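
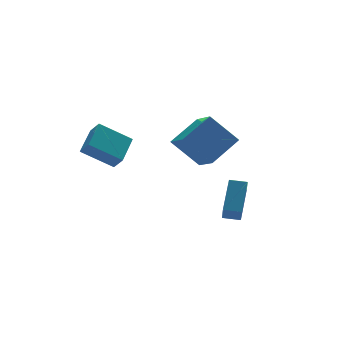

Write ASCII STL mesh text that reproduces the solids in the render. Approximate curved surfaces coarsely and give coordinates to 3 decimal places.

solid 
facet normal -0.565 0.386 0.729
outer loop
vertex -0.586 1.34 3.89
vertex 1.033 1.699 4.954
vertex -0.463 2.814 3.204
endloop
endfacet
facet normal -0.822 -0.183 -0.540
outer loop
vertex 0.667 2.041 1.746
vertex -0.586 1.34 3.89
vertex -0.463 2.814 3.204
endloop
endfacet
facet normal -0.565 0.386 0.729
outer loop
vertex -0.463 2.814 3.204
vertex 1.033 1.699 4.954
vertex 1.156 3.173 4.268
endloop
endfacet
facet normal 0.076 0.904 -0.421
outer loop
vertex 1.156 3.173 4.268
vertex 0.667 2.041 1.746
vertex -0.463 2.814 3.204
endloop
endfacet
facet normal -0.076 -0.904 0.421
outer loop
vertex -0.586 1.34 3.89
vertex 2.163 0.926 3.496
vertex 1.033 1.699 4.954
endloop
endfacet
facet normal -0.822 -0.183 -0.540
outer loop
vertex 0.544 0.567 2.432
vertex -0.586 1.34 3.89
vertex 0.667 2.041 1.746
endloop
endfacet
facet normal -0.076 -0.904 0.421
outer loop
vertex 0.544 0.567 2.432
vertex 2.163 0.926 3.496
vertex -0.586 1.34 3.89
endloop
endfacet
facet normal 0.822 0.183 0.540
outer loop
vertex 1.033 1.699 4.954
vertex 2.163 0.926 3.496
vertex 1.156 3.173 4.268
endloop
endfacet
facet normal 0.076 0.904 -0.421
outer loop
vertex 2.286 2.4 2.81
vertex 0.667 2.041 1.746
vertex 1.156 3.173 4.268
endloop
endfacet
facet normal 0.822 0.183 0.540
outer loop
vertex 1.156 3.173 4.268
vertex 2.163 0.926 3.496
vertex 2.286 2.4 2.81
endloop
endfacet
facet normal 0.565 -0.386 -0.729
outer loop
vertex 2.286 2.4 2.81
vertex 0.544 0.567 2.432
vertex 0.667 2.041 1.746
endloop
endfacet
facet normal 0.565 -0.386 -0.729
outer loop
vertex 2.163 0.926 3.496
vertex 0.544 0.567 2.432
vertex 2.286 2.4 2.81
endloop
endfacet
facet normal -0.621 -0.648 -0.441
outer loop
vertex -3.29 2.157 2.761
vertex -4.706 2.815 3.791
vertex -3.462 2.732 2.158
endloop
endfacet
facet normal 0.757 -0.352 -0.551
outer loop
vertex -2.374 3.865 2.929
vertex -3.29 2.157 2.761
vertex -3.462 2.732 2.158
endloop
endfacet
facet normal -0.622 -0.647 -0.441
outer loop
vertex -3.462 2.732 2.158
vertex -4.706 2.815 3.791
vertex -4.877 3.389 3.189
endloop
endfacet
facet normal -0.202 0.676 -0.708
outer loop
vertex -4.877 3.389 3.189
vertex -2.374 3.865 2.929
vertex -3.462 2.732 2.158
endloop
endfacet
facet normal 0.202 -0.676 0.709
outer loop
vertex -3.29 2.157 2.761
vertex -3.618 3.948 4.562
vertex -4.706 2.815 3.791
endloop
endfacet
facet normal 0.757 -0.352 -0.551
outer loop
vertex -2.203 3.291 3.531
vertex -3.29 2.157 2.761
vertex -2.374 3.865 2.929
endloop
endfacet
facet normal 0.203 -0.676 0.709
outer loop
vertex -2.203 3.291 3.531
vertex -3.618 3.948 4.562
vertex -3.29 2.157 2.761
endloop
endfacet
facet normal -0.757 0.352 0.551
outer loop
vertex -4.706 2.815 3.791
vertex -3.618 3.948 4.562
vertex -4.877 3.389 3.189
endloop
endfacet
facet normal -0.202 0.675 -0.709
outer loop
vertex -3.79 4.523 3.959
vertex -2.374 3.865 2.929
vertex -4.877 3.389 3.189
endloop
endfacet
facet normal -0.757 0.351 0.551
outer loop
vertex -4.877 3.389 3.189
vertex -3.618 3.948 4.562
vertex -3.79 4.523 3.959
endloop
endfacet
facet normal 0.622 0.648 0.441
outer loop
vertex -3.79 4.523 3.959
vertex -2.203 3.291 3.531
vertex -2.374 3.865 2.929
endloop
endfacet
facet normal 0.622 0.648 0.440
outer loop
vertex -3.618 3.948 4.562
vertex -2.203 3.291 3.531
vertex -3.79 4.523 3.959
endloop
endfacet
facet normal -0.820 0.561 0.113
outer loop
vertex -0.724 -2.685 0.922
vertex 0.241 -1.526 2.173
vertex -0.418 -2.077 0.122
endloop
endfacet
facet normal -0.492 -0.592 -0.638
outer loop
vertex 0.279 -2.554 0.027
vertex -0.724 -2.685 0.922
vertex -0.418 -2.077 0.122
endloop
endfacet
facet normal -0.820 0.561 0.113
outer loop
vertex -0.418 -2.077 0.122
vertex 0.241 -1.526 2.173
vertex 0.547 -0.918 1.374
endloop
endfacet
facet normal 0.292 0.579 -0.761
outer loop
vertex 0.547 -0.918 1.374
vertex 0.279 -2.554 0.027
vertex -0.418 -2.077 0.122
endloop
endfacet
facet normal -0.292 -0.579 0.761
outer loop
vertex -0.724 -2.685 0.922
vertex 0.938 -2.003 2.078
vertex 0.241 -1.526 2.173
endloop
endfacet
facet normal -0.493 -0.591 -0.639
outer loop
vertex -0.027 -3.162 0.826
vertex -0.724 -2.685 0.922
vertex 0.279 -2.554 0.027
endloop
endfacet
facet normal -0.292 -0.579 0.761
outer loop
vertex -0.027 -3.162 0.826
vertex 0.938 -2.003 2.078
vertex -0.724 -2.685 0.922
endloop
endfacet
facet normal 0.492 0.592 0.639
outer loop
vertex 0.241 -1.526 2.173
vertex 0.938 -2.003 2.078
vertex 0.547 -0.918 1.374
endloop
endfacet
facet normal 0.291 0.579 -0.761
outer loop
vertex 1.244 -1.395 1.278
vertex 0.279 -2.554 0.027
vertex 0.547 -0.918 1.374
endloop
endfacet
facet normal 0.493 0.592 0.638
outer loop
vertex 0.547 -0.918 1.374
vertex 0.938 -2.003 2.078
vertex 1.244 -1.395 1.278
endloop
endfacet
facet normal 0.820 -0.561 -0.113
outer loop
vertex 1.244 -1.395 1.278
vertex -0.027 -3.162 0.826
vertex 0.279 -2.554 0.027
endloop
endfacet
facet normal 0.820 -0.561 -0.113
outer loop
vertex 0.938 -2.003 2.078
vertex -0.027 -3.162 0.826
vertex 1.244 -1.395 1.278
endloop
endfacet

endsolid


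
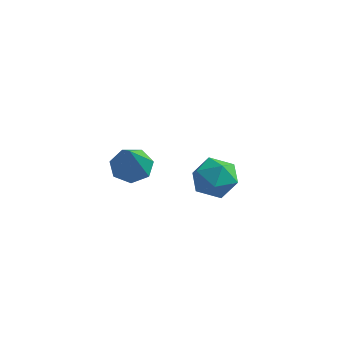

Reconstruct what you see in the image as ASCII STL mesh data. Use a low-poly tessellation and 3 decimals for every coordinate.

solid 
facet normal -0.775 0.598 0.204
outer loop
vertex 1.097 3.784 -3.157
vertex 0.474 2.933 -3.031
vertex 1.001 3.333 -2.201
endloop
endfacet
facet normal -0.161 0.899 0.408
outer loop
vertex 1.097 3.784 -3.157
vertex 1.001 3.333 -2.201
vertex 1.953 3.658 -2.541
endloop
endfacet
facet normal 0.260 0.951 -0.166
outer loop
vertex 1.097 3.784 -3.157
vertex 1.953 3.658 -2.541
vertex 2.015 3.459 -3.582
endloop
endfacet
facet normal -0.094 0.683 -0.725
outer loop
vertex 1.097 3.784 -3.157
vertex 2.015 3.459 -3.582
vertex 1.101 3.011 -3.886
endloop
endfacet
facet normal -0.734 0.464 -0.496
outer loop
vertex 1.097 3.784 -3.157
vertex 1.101 3.011 -3.886
vertex 0.474 2.933 -3.031
endloop
endfacet
facet normal 0.155 0.461 0.874
outer loop
vertex 1.953 3.658 -2.541
vertex 1.001 3.333 -2.201
vertex 1.859 2.729 -2.034
endloop
endfacet
facet normal -0.838 -0.026 0.545
outer loop
vertex 1.001 3.333 -2.201
vertex 0.474 2.933 -3.031
vertex 0.945 2.281 -2.338
endloop
endfacet
facet normal -0.772 -0.243 -0.588
outer loop
vertex 0.474 2.933 -3.031
vertex 1.101 3.011 -3.886
vertex 1.007 2.082 -3.379
endloop
endfacet
facet normal 0.264 0.111 -0.958
outer loop
vertex 1.101 3.011 -3.886
vertex 2.015 3.459 -3.582
vertex 1.959 2.407 -3.719
endloop
endfacet
facet normal 0.836 0.546 -0.055
outer loop
vertex 2.015 3.459 -3.582
vertex 1.953 3.658 -2.541
vertex 2.486 2.807 -2.889
endloop
endfacet
facet normal 0.094 -0.683 0.725
outer loop
vertex 1.863 1.956 -2.763
vertex 1.859 2.729 -2.034
vertex 0.945 2.281 -2.338
endloop
endfacet
facet normal -0.260 -0.951 0.166
outer loop
vertex 1.863 1.956 -2.763
vertex 0.945 2.281 -2.338
vertex 1.007 2.082 -3.379
endloop
endfacet
facet normal 0.161 -0.899 -0.408
outer loop
vertex 1.863 1.956 -2.763
vertex 1.007 2.082 -3.379
vertex 1.959 2.407 -3.719
endloop
endfacet
facet normal 0.775 -0.598 -0.204
outer loop
vertex 1.863 1.956 -2.763
vertex 1.959 2.407 -3.719
vertex 2.486 2.807 -2.889
endloop
endfacet
facet normal 0.734 -0.464 0.496
outer loop
vertex 1.863 1.956 -2.763
vertex 2.486 2.807 -2.889
vertex 1.859 2.729 -2.034
endloop
endfacet
facet normal -0.264 -0.111 0.958
outer loop
vertex 0.945 2.281 -2.338
vertex 1.859 2.729 -2.034
vertex 1.001 3.333 -2.201
endloop
endfacet
facet normal -0.836 -0.546 0.055
outer loop
vertex 1.007 2.082 -3.379
vertex 0.945 2.281 -2.338
vertex 0.474 2.933 -3.031
endloop
endfacet
facet normal -0.155 -0.461 -0.874
outer loop
vertex 1.959 2.407 -3.719
vertex 1.007 2.082 -3.379
vertex 1.101 3.011 -3.886
endloop
endfacet
facet normal 0.838 0.026 -0.545
outer loop
vertex 2.486 2.807 -2.889
vertex 1.959 2.407 -3.719
vertex 2.015 3.459 -3.582
endloop
endfacet
facet normal 0.772 0.243 0.588
outer loop
vertex 1.859 2.729 -2.034
vertex 2.486 2.807 -2.889
vertex 1.953 3.658 -2.541
endloop
endfacet
facet normal -0.224 0.526 -0.821
outer loop
vertex 0.709 -1.077 0.387
vertex 0.024 -1.548 0.272
vertex 0.101 -0.835 0.708
endloop
endfacet
facet normal 0.551 0.548 0.629
outer loop
vertex 0.709 -1.077 0.387
vertex 0.101 -0.835 0.708
vertex 0.476 -2.612 1.928
endloop
endfacet
facet normal -0.224 0.526 -0.821
outer loop
vertex 0.101 -0.835 0.708
vertex 0.024 -1.548 0.272
vertex -0.565 -1.131 0.7
endloop
endfacet
facet normal -0.239 0.515 0.823
outer loop
vertex 0.101 -0.835 0.708
vertex -0.565 -1.131 0.7
vertex 0.476 -2.612 1.928
endloop
endfacet
facet normal -0.224 0.526 -0.821
outer loop
vertex -0.565 -1.131 0.7
vertex 0.024 -1.548 0.272
vertex -0.788 -1.741 0.37
endloop
endfacet
facet normal -0.788 -0.044 0.614
outer loop
vertex -0.565 -1.131 0.7
vertex -0.788 -1.741 0.37
vertex 0.476 -2.612 1.928
endloop
endfacet
facet normal -0.224 0.527 -0.820
outer loop
vertex -0.788 -1.741 0.37
vertex 0.024 -1.548 0.272
vertex -0.399 -2.206 -0.035
endloop
endfacet
facet normal -0.685 -0.711 0.158
outer loop
vertex -0.788 -1.741 0.37
vertex -0.399 -2.206 -0.035
vertex 0.476 -2.612 1.928
endloop
endfacet
facet normal -0.224 0.527 -0.820
outer loop
vertex -0.399 -2.206 -0.035
vertex 0.024 -1.548 0.272
vertex 0.308 -2.176 -0.209
endloop
endfacet
facet normal -0.007 -0.980 -0.199
outer loop
vertex -0.399 -2.206 -0.035
vertex 0.308 -2.176 -0.209
vertex 0.476 -2.612 1.928
endloop
endfacet
facet normal -0.224 0.527 -0.820
outer loop
vertex 0.308 -2.176 -0.209
vertex 0.024 -1.548 0.272
vertex 0.801 -1.674 -0.021
endloop
endfacet
facet normal 0.735 -0.651 -0.191
outer loop
vertex 0.308 -2.176 -0.209
vertex 0.801 -1.674 -0.021
vertex 0.476 -2.612 1.928
endloop
endfacet
facet normal -0.224 0.526 -0.820
outer loop
vertex 0.801 -1.674 -0.021
vertex 0.024 -1.548 0.272
vertex 0.709 -1.077 0.387
endloop
endfacet
facet normal 0.984 0.030 0.178
outer loop
vertex 0.801 -1.674 -0.021
vertex 0.709 -1.077 0.387
vertex 0.476 -2.612 1.928
endloop
endfacet

endsolid


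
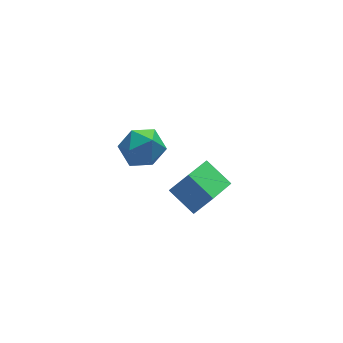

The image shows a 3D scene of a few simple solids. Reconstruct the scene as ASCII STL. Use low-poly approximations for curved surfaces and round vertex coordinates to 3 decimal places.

solid 
facet normal -0.698 -0.613 0.370
outer loop
vertex -1.558 -2.859 -1.256
vertex -2.337 -2.612 -2.318
vertex -0.911 -4.05 -2.008
endloop
endfacet
facet normal 0.581 -0.184 0.792
outer loop
vertex 0.437 -2.868 -2.722
vertex -1.558 -2.859 -1.256
vertex -0.911 -4.05 -2.008
endloop
endfacet
facet normal -0.698 -0.613 0.370
outer loop
vertex -0.911 -4.05 -2.008
vertex -2.337 -2.612 -2.318
vertex -1.69 -3.804 -3.07
endloop
endfacet
facet normal 0.418 -0.769 -0.484
outer loop
vertex -1.69 -3.804 -3.07
vertex 0.437 -2.868 -2.722
vertex -0.911 -4.05 -2.008
endloop
endfacet
facet normal -0.417 0.769 0.485
outer loop
vertex -1.558 -2.859 -1.256
vertex -0.989 -1.43 -3.032
vertex -2.337 -2.612 -2.318
endloop
endfacet
facet normal 0.581 -0.184 0.792
outer loop
vertex -0.21 -1.676 -1.97
vertex -1.558 -2.859 -1.256
vertex 0.437 -2.868 -2.722
endloop
endfacet
facet normal -0.418 0.769 0.485
outer loop
vertex -0.21 -1.676 -1.97
vertex -0.989 -1.43 -3.032
vertex -1.558 -2.859 -1.256
endloop
endfacet
facet normal -0.581 0.184 -0.792
outer loop
vertex -2.337 -2.612 -2.318
vertex -0.989 -1.43 -3.032
vertex -1.69 -3.804 -3.07
endloop
endfacet
facet normal 0.418 -0.768 -0.485
outer loop
vertex -0.342 -2.621 -3.784
vertex 0.437 -2.868 -2.722
vertex -1.69 -3.804 -3.07
endloop
endfacet
facet normal -0.582 0.184 -0.792
outer loop
vertex -1.69 -3.804 -3.07
vertex -0.989 -1.43 -3.032
vertex -0.342 -2.621 -3.784
endloop
endfacet
facet normal 0.699 0.613 -0.370
outer loop
vertex -0.342 -2.621 -3.784
vertex -0.21 -1.676 -1.97
vertex 0.437 -2.868 -2.722
endloop
endfacet
facet normal 0.698 0.613 -0.370
outer loop
vertex -0.989 -1.43 -3.032
vertex -0.21 -1.676 -1.97
vertex -0.342 -2.621 -3.784
endloop
endfacet
facet normal -0.490 0.797 0.353
outer loop
vertex -3.86 -2.53 2.364
vertex -4.754 -3.083 2.37
vertex -4.134 -3.078 3.219
endloop
endfacet
facet normal 0.189 0.798 0.572
outer loop
vertex -3.86 -2.53 2.364
vertex -4.134 -3.078 3.219
vertex -3.135 -3.08 2.891
endloop
endfacet
facet normal 0.607 0.794 -0.006
outer loop
vertex -3.86 -2.53 2.364
vertex -3.135 -3.08 2.891
vertex -3.138 -3.086 1.84
endloop
endfacet
facet normal 0.186 0.791 -0.583
outer loop
vertex -3.86 -2.53 2.364
vertex -3.138 -3.086 1.84
vertex -4.138 -3.088 1.518
endloop
endfacet
facet normal -0.492 0.792 -0.361
outer loop
vertex -3.86 -2.53 2.364
vertex -4.138 -3.088 1.518
vertex -4.754 -3.083 2.37
endloop
endfacet
facet normal 0.306 0.192 0.932
outer loop
vertex -3.135 -3.08 2.891
vertex -4.134 -3.078 3.219
vertex -3.582 -3.972 3.222
endloop
endfacet
facet normal -0.793 0.191 0.578
outer loop
vertex -4.134 -3.078 3.219
vertex -4.754 -3.083 2.37
vertex -4.582 -3.974 2.9
endloop
endfacet
facet normal -0.796 0.185 -0.577
outer loop
vertex -4.754 -3.083 2.37
vertex -4.138 -3.088 1.518
vertex -4.585 -3.98 1.849
endloop
endfacet
facet normal 0.301 0.183 -0.936
outer loop
vertex -4.138 -3.088 1.518
vertex -3.138 -3.086 1.84
vertex -3.586 -3.982 1.521
endloop
endfacet
facet normal 0.982 0.187 -0.004
outer loop
vertex -3.138 -3.086 1.84
vertex -3.135 -3.08 2.891
vertex -2.966 -3.977 2.37
endloop
endfacet
facet normal -0.186 -0.791 0.583
outer loop
vertex -3.86 -4.53 2.376
vertex -3.582 -3.972 3.222
vertex -4.582 -3.974 2.9
endloop
endfacet
facet normal -0.607 -0.794 0.006
outer loop
vertex -3.86 -4.53 2.376
vertex -4.582 -3.974 2.9
vertex -4.585 -3.98 1.849
endloop
endfacet
facet normal -0.189 -0.798 -0.572
outer loop
vertex -3.86 -4.53 2.376
vertex -4.585 -3.98 1.849
vertex -3.586 -3.982 1.521
endloop
endfacet
facet normal 0.490 -0.797 -0.353
outer loop
vertex -3.86 -4.53 2.376
vertex -3.586 -3.982 1.521
vertex -2.966 -3.977 2.37
endloop
endfacet
facet normal 0.492 -0.792 0.361
outer loop
vertex -3.86 -4.53 2.376
vertex -2.966 -3.977 2.37
vertex -3.582 -3.972 3.222
endloop
endfacet
facet normal -0.301 -0.183 0.936
outer loop
vertex -4.582 -3.974 2.9
vertex -3.582 -3.972 3.222
vertex -4.134 -3.078 3.219
endloop
endfacet
facet normal -0.982 -0.187 0.004
outer loop
vertex -4.585 -3.98 1.849
vertex -4.582 -3.974 2.9
vertex -4.754 -3.083 2.37
endloop
endfacet
facet normal -0.306 -0.192 -0.932
outer loop
vertex -3.586 -3.982 1.521
vertex -4.585 -3.98 1.849
vertex -4.138 -3.088 1.518
endloop
endfacet
facet normal 0.793 -0.191 -0.578
outer loop
vertex -2.966 -3.977 2.37
vertex -3.586 -3.982 1.521
vertex -3.138 -3.086 1.84
endloop
endfacet
facet normal 0.796 -0.185 0.577
outer loop
vertex -3.582 -3.972 3.222
vertex -2.966 -3.977 2.37
vertex -3.135 -3.08 2.891
endloop
endfacet

endsolid


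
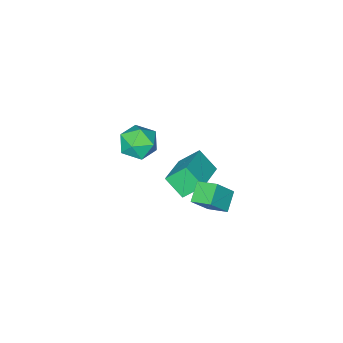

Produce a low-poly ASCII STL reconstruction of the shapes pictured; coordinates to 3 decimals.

solid 
facet normal -0.729 -0.449 0.518
outer loop
vertex -2.663 3.189 -1.95
vertex -2.945 4.074 -1.58
vertex -3.437 3.342 -2.907
endloop
endfacet
facet normal 0.282 -0.885 -0.370
outer loop
vertex -2.715 3.786 -3.42
vertex -2.663 3.189 -1.95
vertex -3.437 3.342 -2.907
endloop
endfacet
facet normal -0.730 -0.447 0.517
outer loop
vertex -3.437 3.342 -2.907
vertex -2.945 4.074 -1.58
vertex -3.718 4.228 -2.537
endloop
endfacet
facet normal -0.624 0.124 -0.771
outer loop
vertex -3.718 4.228 -2.537
vertex -2.715 3.786 -3.42
vertex -3.437 3.342 -2.907
endloop
endfacet
facet normal 0.624 -0.124 0.771
outer loop
vertex -2.663 3.189 -1.95
vertex -2.223 4.518 -2.093
vertex -2.945 4.074 -1.58
endloop
endfacet
facet normal 0.281 -0.886 -0.370
outer loop
vertex -1.942 3.632 -2.463
vertex -2.663 3.189 -1.95
vertex -2.715 3.786 -3.42
endloop
endfacet
facet normal 0.625 -0.124 0.771
outer loop
vertex -1.942 3.632 -2.463
vertex -2.223 4.518 -2.093
vertex -2.663 3.189 -1.95
endloop
endfacet
facet normal -0.282 0.885 0.370
outer loop
vertex -2.945 4.074 -1.58
vertex -2.223 4.518 -2.093
vertex -3.718 4.228 -2.537
endloop
endfacet
facet normal -0.625 0.123 -0.771
outer loop
vertex -2.997 4.671 -3.05
vertex -2.715 3.786 -3.42
vertex -3.718 4.228 -2.537
endloop
endfacet
facet normal -0.281 0.886 0.369
outer loop
vertex -3.718 4.228 -2.537
vertex -2.223 4.518 -2.093
vertex -2.997 4.671 -3.05
endloop
endfacet
facet normal 0.729 0.448 -0.517
outer loop
vertex -2.997 4.671 -3.05
vertex -1.942 3.632 -2.463
vertex -2.715 3.786 -3.42
endloop
endfacet
facet normal 0.729 0.448 -0.518
outer loop
vertex -2.223 4.518 -2.093
vertex -1.942 3.632 -2.463
vertex -2.997 4.671 -3.05
endloop
endfacet
facet normal -0.820 -0.483 -0.308
outer loop
vertex -4.258 1.471 -2.375
vertex -4.473 2.32 -3.136
vertex -3.618 0.904 -3.189
endloop
endfacet
facet normal 0.186 -0.732 0.656
outer loop
vertex -2.167 1.76 -2.644
vertex -4.258 1.471 -2.375
vertex -3.618 0.904 -3.189
endloop
endfacet
facet normal -0.819 -0.483 -0.308
outer loop
vertex -3.618 0.904 -3.189
vertex -4.473 2.32 -3.136
vertex -3.833 1.754 -3.95
endloop
endfacet
facet normal 0.542 -0.480 -0.690
outer loop
vertex -3.833 1.754 -3.95
vertex -2.167 1.76 -2.644
vertex -3.618 0.904 -3.189
endloop
endfacet
facet normal -0.542 0.480 0.689
outer loop
vertex -4.258 1.471 -2.375
vertex -3.022 3.176 -2.591
vertex -4.473 2.32 -3.136
endloop
endfacet
facet normal 0.186 -0.732 0.655
outer loop
vertex -2.807 2.326 -1.83
vertex -4.258 1.471 -2.375
vertex -2.167 1.76 -2.644
endloop
endfacet
facet normal -0.542 0.480 0.690
outer loop
vertex -2.807 2.326 -1.83
vertex -3.022 3.176 -2.591
vertex -4.258 1.471 -2.375
endloop
endfacet
facet normal -0.186 0.732 -0.655
outer loop
vertex -4.473 2.32 -3.136
vertex -3.022 3.176 -2.591
vertex -3.833 1.754 -3.95
endloop
endfacet
facet normal 0.542 -0.481 -0.689
outer loop
vertex -2.382 2.609 -3.405
vertex -2.167 1.76 -2.644
vertex -3.833 1.754 -3.95
endloop
endfacet
facet normal -0.185 0.732 -0.656
outer loop
vertex -3.833 1.754 -3.95
vertex -3.022 3.176 -2.591
vertex -2.382 2.609 -3.405
endloop
endfacet
facet normal 0.819 0.484 0.308
outer loop
vertex -2.382 2.609 -3.405
vertex -2.807 2.326 -1.83
vertex -2.167 1.76 -2.644
endloop
endfacet
facet normal 0.820 0.483 0.308
outer loop
vertex -3.022 3.176 -2.591
vertex -2.807 2.326 -1.83
vertex -2.382 2.609 -3.405
endloop
endfacet
facet normal 0.196 0.570 0.798
outer loop
vertex -3.525 -0.621 -3.231
vertex -3.448 -1.397 -2.695
vertex -2.685 -1.047 -3.133
endloop
endfacet
facet normal 0.425 0.883 0.198
outer loop
vertex -3.525 -0.621 -3.231
vertex -2.685 -1.047 -3.133
vertex -2.957 -0.726 -3.981
endloop
endfacet
facet normal -0.135 0.962 -0.237
outer loop
vertex -3.525 -0.621 -3.231
vertex -2.957 -0.726 -3.981
vertex -3.888 -0.878 -4.066
endloop
endfacet
facet normal -0.710 0.698 0.094
outer loop
vertex -3.525 -0.621 -3.231
vertex -3.888 -0.878 -4.066
vertex -4.191 -1.293 -3.272
endloop
endfacet
facet normal -0.505 0.456 0.733
outer loop
vertex -3.525 -0.621 -3.231
vertex -4.191 -1.293 -3.272
vertex -3.448 -1.397 -2.695
endloop
endfacet
facet normal 0.889 0.442 -0.118
outer loop
vertex -2.957 -0.726 -3.981
vertex -2.685 -1.047 -3.133
vertex -2.529 -1.567 -3.908
endloop
endfacet
facet normal 0.519 -0.064 0.852
outer loop
vertex -2.685 -1.047 -3.133
vertex -3.448 -1.397 -2.695
vertex -2.832 -1.982 -3.114
endloop
endfacet
facet normal -0.616 -0.248 0.748
outer loop
vertex -3.448 -1.397 -2.695
vertex -4.191 -1.293 -3.272
vertex -3.763 -2.134 -3.199
endloop
endfacet
facet normal -0.947 0.143 -0.287
outer loop
vertex -4.191 -1.293 -3.272
vertex -3.888 -0.878 -4.066
vertex -4.035 -1.813 -4.047
endloop
endfacet
facet normal -0.018 0.570 -0.822
outer loop
vertex -3.888 -0.878 -4.066
vertex -2.957 -0.726 -3.981
vertex -3.272 -1.463 -4.485
endloop
endfacet
facet normal 0.710 -0.698 -0.094
outer loop
vertex -3.195 -2.239 -3.949
vertex -2.529 -1.567 -3.908
vertex -2.832 -1.982 -3.114
endloop
endfacet
facet normal 0.135 -0.962 0.237
outer loop
vertex -3.195 -2.239 -3.949
vertex -2.832 -1.982 -3.114
vertex -3.763 -2.134 -3.199
endloop
endfacet
facet normal -0.425 -0.883 -0.198
outer loop
vertex -3.195 -2.239 -3.949
vertex -3.763 -2.134 -3.199
vertex -4.035 -1.813 -4.047
endloop
endfacet
facet normal -0.196 -0.570 -0.798
outer loop
vertex -3.195 -2.239 -3.949
vertex -4.035 -1.813 -4.047
vertex -3.272 -1.463 -4.485
endloop
endfacet
facet normal 0.505 -0.456 -0.733
outer loop
vertex -3.195 -2.239 -3.949
vertex -3.272 -1.463 -4.485
vertex -2.529 -1.567 -3.908
endloop
endfacet
facet normal 0.947 -0.143 0.287
outer loop
vertex -2.832 -1.982 -3.114
vertex -2.529 -1.567 -3.908
vertex -2.685 -1.047 -3.133
endloop
endfacet
facet normal 0.018 -0.570 0.822
outer loop
vertex -3.763 -2.134 -3.199
vertex -2.832 -1.982 -3.114
vertex -3.448 -1.397 -2.695
endloop
endfacet
facet normal -0.889 -0.442 0.118
outer loop
vertex -4.035 -1.813 -4.047
vertex -3.763 -2.134 -3.199
vertex -4.191 -1.293 -3.272
endloop
endfacet
facet normal -0.519 0.064 -0.852
outer loop
vertex -3.272 -1.463 -4.485
vertex -4.035 -1.813 -4.047
vertex -3.888 -0.878 -4.066
endloop
endfacet
facet normal 0.616 0.248 -0.748
outer loop
vertex -2.529 -1.567 -3.908
vertex -3.272 -1.463 -4.485
vertex -2.957 -0.726 -3.981
endloop
endfacet

endsolid


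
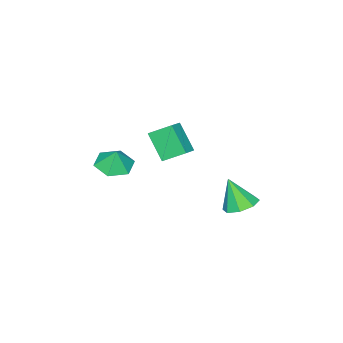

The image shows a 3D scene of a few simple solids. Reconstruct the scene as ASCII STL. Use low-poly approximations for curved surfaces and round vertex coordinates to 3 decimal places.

solid 
facet normal -0.063 0.418 -0.906
outer loop
vertex -1.258 3.599 -1.126
vertex -1.96 3.116 -1.3
vertex -1.824 3.9 -0.948
endloop
endfacet
facet normal 0.495 0.518 0.697
outer loop
vertex -1.258 3.599 -1.126
vertex -1.824 3.9 -0.948
vertex -1.86 2.444 0.16
endloop
endfacet
facet normal -0.061 0.418 -0.907
outer loop
vertex -1.824 3.9 -0.948
vertex -1.96 3.116 -1.3
vertex -2.47 3.742 -0.977
endloop
endfacet
facet normal -0.181 0.598 0.780
outer loop
vertex -1.824 3.9 -0.948
vertex -2.47 3.742 -0.977
vertex -1.86 2.444 0.16
endloop
endfacet
facet normal -0.063 0.417 -0.907
outer loop
vertex -2.47 3.742 -0.977
vertex -1.96 3.116 -1.3
vertex -2.818 3.217 -1.194
endloop
endfacet
facet normal -0.733 0.220 0.644
outer loop
vertex -2.47 3.742 -0.977
vertex -2.818 3.217 -1.194
vertex -1.86 2.444 0.16
endloop
endfacet
facet normal -0.063 0.418 -0.906
outer loop
vertex -2.818 3.217 -1.194
vertex -1.96 3.116 -1.3
vertex -2.663 2.633 -1.474
endloop
endfacet
facet normal -0.840 -0.399 0.367
outer loop
vertex -2.818 3.217 -1.194
vertex -2.663 2.633 -1.474
vertex -1.86 2.444 0.16
endloop
endfacet
facet normal -0.062 0.417 -0.907
outer loop
vertex -2.663 2.633 -1.474
vertex -1.96 3.116 -1.3
vertex -2.096 2.332 -1.651
endloop
endfacet
facet normal -0.438 -0.892 0.112
outer loop
vertex -2.663 2.633 -1.474
vertex -2.096 2.332 -1.651
vertex -1.86 2.444 0.16
endloop
endfacet
facet normal -0.063 0.417 -0.907
outer loop
vertex -2.096 2.332 -1.651
vertex -1.96 3.116 -1.3
vertex -1.45 2.49 -1.623
endloop
endfacet
facet normal 0.236 -0.971 0.029
outer loop
vertex -2.096 2.332 -1.651
vertex -1.45 2.49 -1.623
vertex -1.86 2.444 0.16
endloop
endfacet
facet normal -0.063 0.417 -0.907
outer loop
vertex -1.45 2.49 -1.623
vertex -1.96 3.116 -1.3
vertex -1.103 3.014 -1.406
endloop
endfacet
facet normal 0.789 -0.591 0.166
outer loop
vertex -1.45 2.49 -1.623
vertex -1.103 3.014 -1.406
vertex -1.86 2.444 0.16
endloop
endfacet
facet normal -0.062 0.417 -0.907
outer loop
vertex -1.103 3.014 -1.406
vertex -1.96 3.116 -1.3
vertex -1.258 3.599 -1.126
endloop
endfacet
facet normal 0.896 0.026 0.443
outer loop
vertex -1.103 3.014 -1.406
vertex -1.258 3.599 -1.126
vertex -1.86 2.444 0.16
endloop
endfacet
facet normal -0.896 -0.239 -0.375
outer loop
vertex -2.467 -0.815 2.11
vertex -2.219 0.217 0.859
vertex -1.936 -1.754 1.44
endloop
endfacet
facet normal -0.151 -0.629 0.762
outer loop
vertex -1.121 -1.537 1.781
vertex -2.467 -0.815 2.11
vertex -1.936 -1.754 1.44
endloop
endfacet
facet normal -0.896 -0.239 -0.375
outer loop
vertex -1.936 -1.754 1.44
vertex -2.219 0.217 0.859
vertex -1.688 -0.723 0.189
endloop
endfacet
facet normal 0.418 -0.740 -0.527
outer loop
vertex -1.688 -0.723 0.189
vertex -1.121 -1.537 1.781
vertex -1.936 -1.754 1.44
endloop
endfacet
facet normal -0.418 0.740 0.527
outer loop
vertex -2.467 -0.815 2.11
vertex -1.404 0.434 1.2
vertex -2.219 0.217 0.859
endloop
endfacet
facet normal -0.151 -0.629 0.763
outer loop
vertex -1.652 -0.597 2.451
vertex -2.467 -0.815 2.11
vertex -1.121 -1.537 1.781
endloop
endfacet
facet normal -0.418 0.740 0.527
outer loop
vertex -1.652 -0.597 2.451
vertex -1.404 0.434 1.2
vertex -2.467 -0.815 2.11
endloop
endfacet
facet normal 0.152 0.629 -0.762
outer loop
vertex -2.219 0.217 0.859
vertex -1.404 0.434 1.2
vertex -1.688 -0.723 0.189
endloop
endfacet
facet normal 0.418 -0.740 -0.527
outer loop
vertex -0.873 -0.505 0.53
vertex -1.121 -1.537 1.781
vertex -1.688 -0.723 0.189
endloop
endfacet
facet normal 0.151 0.629 -0.762
outer loop
vertex -1.688 -0.723 0.189
vertex -1.404 0.434 1.2
vertex -0.873 -0.505 0.53
endloop
endfacet
facet normal 0.896 0.239 0.375
outer loop
vertex -0.873 -0.505 0.53
vertex -1.652 -0.597 2.451
vertex -1.121 -1.537 1.781
endloop
endfacet
facet normal 0.896 0.239 0.375
outer loop
vertex -1.404 0.434 1.2
vertex -1.652 -0.597 2.451
vertex -0.873 -0.505 0.53
endloop
endfacet
facet normal -0.142 -0.273 -0.951
outer loop
vertex 0.829 -2.211 -0.327
vertex -0.014 -2.582 -0.095
vertex 0.047 -1.673 -0.365
endloop
endfacet
facet normal 0.519 0.779 0.351
outer loop
vertex 0.829 -2.211 -0.327
vertex 0.047 -1.673 -0.365
vertex 0.134 -2.298 0.895
endloop
endfacet
facet normal -0.142 -0.273 -0.951
outer loop
vertex 0.047 -1.673 -0.365
vertex -0.014 -2.582 -0.095
vertex -0.796 -2.045 -0.132
endloop
endfacet
facet normal -0.256 0.859 0.444
outer loop
vertex 0.047 -1.673 -0.365
vertex -0.796 -2.045 -0.132
vertex 0.134 -2.298 0.895
endloop
endfacet
facet normal -0.143 -0.273 -0.951
outer loop
vertex -0.796 -2.045 -0.132
vertex -0.014 -2.582 -0.095
vertex -0.857 -2.953 0.138
endloop
endfacet
facet normal -0.687 0.249 0.683
outer loop
vertex -0.796 -2.045 -0.132
vertex -0.857 -2.953 0.138
vertex 0.134 -2.298 0.895
endloop
endfacet
facet normal -0.143 -0.273 -0.951
outer loop
vertex -0.857 -2.953 0.138
vertex -0.014 -2.582 -0.095
vertex -0.074 -3.491 0.175
endloop
endfacet
facet normal -0.342 -0.441 0.830
outer loop
vertex -0.857 -2.953 0.138
vertex -0.074 -3.491 0.175
vertex 0.134 -2.298 0.895
endloop
endfacet
facet normal -0.141 -0.273 -0.952
outer loop
vertex -0.074 -3.491 0.175
vertex -0.014 -2.582 -0.095
vertex 0.769 -3.119 -0.057
endloop
endfacet
facet normal 0.432 -0.520 0.737
outer loop
vertex -0.074 -3.491 0.175
vertex 0.769 -3.119 -0.057
vertex 0.134 -2.298 0.895
endloop
endfacet
facet normal -0.141 -0.274 -0.951
outer loop
vertex 0.769 -3.119 -0.057
vertex -0.014 -2.582 -0.095
vertex 0.829 -2.211 -0.327
endloop
endfacet
facet normal 0.863 0.091 0.497
outer loop
vertex 0.769 -3.119 -0.057
vertex 0.829 -2.211 -0.327
vertex 0.134 -2.298 0.895
endloop
endfacet

endsolid


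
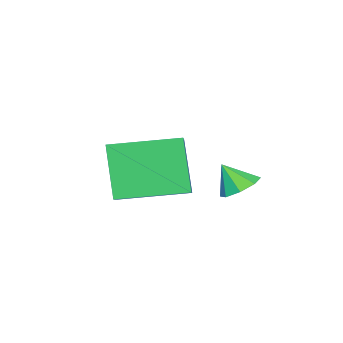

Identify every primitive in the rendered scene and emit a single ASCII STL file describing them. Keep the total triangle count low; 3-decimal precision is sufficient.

solid 
facet normal -0.232 0.496 -0.837
outer loop
vertex 1.388 2.181 1.924
vertex 0.831 1.783 1.843
vertex 0.961 2.381 2.161
endloop
endfacet
facet normal 0.581 0.401 0.708
outer loop
vertex 1.388 2.181 1.924
vertex 0.961 2.381 2.161
vertex 1.069 1.277 2.697
endloop
endfacet
facet normal -0.235 0.496 -0.836
outer loop
vertex 0.961 2.381 2.161
vertex 0.831 1.783 1.843
vertex 0.457 2.23 2.213
endloop
endfacet
facet normal -0.037 0.434 0.900
outer loop
vertex 0.961 2.381 2.161
vertex 0.457 2.23 2.213
vertex 1.069 1.277 2.697
endloop
endfacet
facet normal -0.234 0.497 -0.836
outer loop
vertex 0.457 2.23 2.213
vertex 0.831 1.783 1.843
vertex 0.173 1.817 2.047
endloop
endfacet
facet normal -0.564 0.056 0.824
outer loop
vertex 0.457 2.23 2.213
vertex 0.173 1.817 2.047
vertex 1.069 1.277 2.697
endloop
endfacet
facet normal -0.234 0.494 -0.837
outer loop
vertex 0.173 1.817 2.047
vertex 0.831 1.783 1.843
vertex 0.274 1.384 1.763
endloop
endfacet
facet normal -0.685 -0.504 0.525
outer loop
vertex 0.173 1.817 2.047
vertex 0.274 1.384 1.763
vertex 1.069 1.277 2.697
endloop
endfacet
facet normal -0.234 0.495 -0.837
outer loop
vertex 0.274 1.384 1.763
vertex 0.831 1.783 1.843
vertex 0.701 1.184 1.525
endloop
endfacet
facet normal -0.334 -0.926 0.178
outer loop
vertex 0.274 1.384 1.763
vertex 0.701 1.184 1.525
vertex 1.069 1.277 2.697
endloop
endfacet
facet normal -0.233 0.495 -0.837
outer loop
vertex 0.701 1.184 1.525
vertex 0.831 1.783 1.843
vertex 1.204 1.335 1.474
endloop
endfacet
facet normal 0.286 -0.958 -0.014
outer loop
vertex 0.701 1.184 1.525
vertex 1.204 1.335 1.474
vertex 1.069 1.277 2.697
endloop
endfacet
facet normal -0.233 0.495 -0.837
outer loop
vertex 1.204 1.335 1.474
vertex 0.831 1.783 1.843
vertex 1.489 1.748 1.639
endloop
endfacet
facet normal 0.810 -0.583 0.062
outer loop
vertex 1.204 1.335 1.474
vertex 1.489 1.748 1.639
vertex 1.069 1.277 2.697
endloop
endfacet
facet normal -0.233 0.496 -0.836
outer loop
vertex 1.489 1.748 1.639
vertex 0.831 1.783 1.843
vertex 1.388 2.181 1.924
endloop
endfacet
facet normal 0.932 -0.020 0.361
outer loop
vertex 1.489 1.748 1.639
vertex 1.388 2.181 1.924
vertex 1.069 1.277 2.697
endloop
endfacet
facet normal -0.628 0.769 0.117
outer loop
vertex 2.234 0.816 3.919
vertex 3.104 1.458 4.368
vertex 2.687 1.458 2.123
endloop
endfacet
facet normal -0.744 -0.548 -0.383
outer loop
vertex 4.036 -0.198 1.872
vertex 2.234 0.816 3.919
vertex 2.687 1.458 2.123
endloop
endfacet
facet normal -0.627 0.770 0.117
outer loop
vertex 2.687 1.458 2.123
vertex 3.104 1.458 4.368
vertex 3.557 2.099 2.572
endloop
endfacet
facet normal 0.232 0.327 -0.916
outer loop
vertex 3.557 2.099 2.572
vertex 4.036 -0.198 1.872
vertex 2.687 1.458 2.123
endloop
endfacet
facet normal -0.231 -0.327 0.916
outer loop
vertex 2.234 0.816 3.919
vertex 4.453 -0.198 4.117
vertex 3.104 1.458 4.368
endloop
endfacet
facet normal -0.744 -0.548 -0.383
outer loop
vertex 3.583 -0.839 3.668
vertex 2.234 0.816 3.919
vertex 4.036 -0.198 1.872
endloop
endfacet
facet normal -0.231 -0.328 0.916
outer loop
vertex 3.583 -0.839 3.668
vertex 4.453 -0.198 4.117
vertex 2.234 0.816 3.919
endloop
endfacet
facet normal 0.744 0.548 0.383
outer loop
vertex 3.104 1.458 4.368
vertex 4.453 -0.198 4.117
vertex 3.557 2.099 2.572
endloop
endfacet
facet normal 0.231 0.327 -0.916
outer loop
vertex 4.906 0.444 2.321
vertex 4.036 -0.198 1.872
vertex 3.557 2.099 2.572
endloop
endfacet
facet normal 0.744 0.548 0.383
outer loop
vertex 3.557 2.099 2.572
vertex 4.453 -0.198 4.117
vertex 4.906 0.444 2.321
endloop
endfacet
facet normal 0.628 -0.770 -0.116
outer loop
vertex 4.906 0.444 2.321
vertex 3.583 -0.839 3.668
vertex 4.036 -0.198 1.872
endloop
endfacet
facet normal 0.627 -0.770 -0.117
outer loop
vertex 4.453 -0.198 4.117
vertex 3.583 -0.839 3.668
vertex 4.906 0.444 2.321
endloop
endfacet

endsolid


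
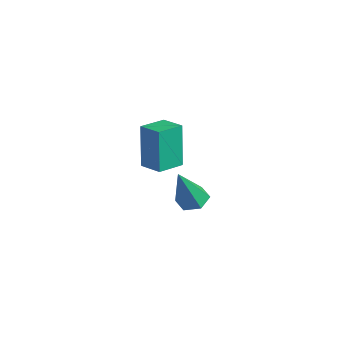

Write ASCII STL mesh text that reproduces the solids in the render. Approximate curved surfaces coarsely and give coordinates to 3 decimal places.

solid 
facet normal -0.963 -0.229 -0.144
outer loop
vertex -1.41 0.325 3.41
vertex -1.657 1.449 3.271
vertex -1.085 0.161 1.504
endloop
endfacet
facet normal 0.214 -0.970 0.120
outer loop
vertex -0.123 0.391 1.649
vertex -1.41 0.325 3.41
vertex -1.085 0.161 1.504
endloop
endfacet
facet normal -0.963 -0.229 -0.145
outer loop
vertex -1.085 0.161 1.504
vertex -1.657 1.449 3.271
vertex -1.332 1.286 1.366
endloop
endfacet
facet normal 0.168 -0.084 -0.982
outer loop
vertex -1.332 1.286 1.366
vertex -0.123 0.391 1.649
vertex -1.085 0.161 1.504
endloop
endfacet
facet normal -0.168 0.084 0.982
outer loop
vertex -1.41 0.325 3.41
vertex -0.695 1.679 3.416
vertex -1.657 1.449 3.271
endloop
endfacet
facet normal 0.213 -0.970 0.119
outer loop
vertex -0.448 0.554 3.554
vertex -1.41 0.325 3.41
vertex -0.123 0.391 1.649
endloop
endfacet
facet normal -0.167 0.084 0.982
outer loop
vertex -0.448 0.554 3.554
vertex -0.695 1.679 3.416
vertex -1.41 0.325 3.41
endloop
endfacet
facet normal -0.214 0.970 -0.119
outer loop
vertex -1.657 1.449 3.271
vertex -0.695 1.679 3.416
vertex -1.332 1.286 1.366
endloop
endfacet
facet normal 0.167 -0.085 -0.982
outer loop
vertex -0.37 1.515 1.51
vertex -0.123 0.391 1.649
vertex -1.332 1.286 1.366
endloop
endfacet
facet normal -0.213 0.970 -0.120
outer loop
vertex -1.332 1.286 1.366
vertex -0.695 1.679 3.416
vertex -0.37 1.515 1.51
endloop
endfacet
facet normal 0.963 0.229 0.145
outer loop
vertex -0.37 1.515 1.51
vertex -0.448 0.554 3.554
vertex -0.123 0.391 1.649
endloop
endfacet
facet normal 0.963 0.229 0.144
outer loop
vertex -0.695 1.679 3.416
vertex -0.448 0.554 3.554
vertex -0.37 1.515 1.51
endloop
endfacet
facet normal -0.143 0.399 -0.906
outer loop
vertex -2.333 3.907 -2.321
vertex -2.751 3.36 -2.496
vertex -3.031 3.94 -2.196
endloop
endfacet
facet normal 0.148 0.768 0.623
outer loop
vertex -2.333 3.907 -2.321
vertex -3.031 3.94 -2.196
vertex -2.449 2.52 -0.584
endloop
endfacet
facet normal -0.143 0.399 -0.906
outer loop
vertex -3.031 3.94 -2.196
vertex -2.751 3.36 -2.496
vertex -3.449 3.393 -2.371
endloop
endfacet
facet normal -0.724 0.366 0.584
outer loop
vertex -3.031 3.94 -2.196
vertex -3.449 3.393 -2.371
vertex -2.449 2.52 -0.584
endloop
endfacet
facet normal -0.143 0.398 -0.906
outer loop
vertex -3.449 3.393 -2.371
vertex -2.751 3.36 -2.496
vertex -3.169 2.814 -2.67
endloop
endfacet
facet normal -0.831 -0.513 0.215
outer loop
vertex -3.449 3.393 -2.371
vertex -3.169 2.814 -2.67
vertex -2.449 2.52 -0.584
endloop
endfacet
facet normal -0.143 0.398 -0.906
outer loop
vertex -3.169 2.814 -2.67
vertex -2.751 3.36 -2.496
vertex -2.471 2.781 -2.795
endloop
endfacet
facet normal -0.068 -0.991 -0.116
outer loop
vertex -3.169 2.814 -2.67
vertex -2.471 2.781 -2.795
vertex -2.449 2.52 -0.584
endloop
endfacet
facet normal -0.143 0.398 -0.906
outer loop
vertex -2.471 2.781 -2.795
vertex -2.751 3.36 -2.496
vertex -2.053 3.327 -2.621
endloop
endfacet
facet normal 0.803 -0.590 -0.078
outer loop
vertex -2.471 2.781 -2.795
vertex -2.053 3.327 -2.621
vertex -2.449 2.52 -0.584
endloop
endfacet
facet normal -0.143 0.399 -0.906
outer loop
vertex -2.053 3.327 -2.621
vertex -2.751 3.36 -2.496
vertex -2.333 3.907 -2.321
endloop
endfacet
facet normal 0.912 0.289 0.292
outer loop
vertex -2.053 3.327 -2.621
vertex -2.333 3.907 -2.321
vertex -2.449 2.52 -0.584
endloop
endfacet

endsolid


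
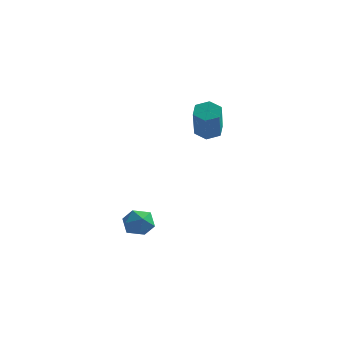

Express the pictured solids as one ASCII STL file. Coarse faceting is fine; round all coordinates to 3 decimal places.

solid 
facet normal -0.238 0.553 -0.798
outer loop
vertex 2.529 2.53 2.943
vertex 2.124 2.154 2.803
vertex 2.0 2.594 3.145
endloop
endfacet
facet normal 0.286 0.825 0.487
outer loop
vertex 2.529 2.53 2.943
vertex 2.0 2.594 3.145
vertex 2.901 1.661 4.197
endloop
endfacet
facet normal 0.285 0.825 0.488
outer loop
vertex 2.901 1.661 4.197
vertex 2.0 2.594 3.145
vertex 2.372 1.725 4.398
endloop
endfacet
facet normal 0.236 -0.554 0.799
outer loop
vertex 2.901 1.661 4.197
vertex 2.372 1.725 4.398
vertex 2.496 1.286 4.057
endloop
endfacet
facet normal -0.238 0.553 -0.798
outer loop
vertex 2.0 2.594 3.145
vertex 2.124 2.154 2.803
vertex 1.595 2.218 3.005
endloop
endfacet
facet normal -0.662 0.509 0.550
outer loop
vertex 2.0 2.594 3.145
vertex 1.595 2.218 3.005
vertex 2.372 1.725 4.398
endloop
endfacet
facet normal -0.662 0.509 0.550
outer loop
vertex 2.372 1.725 4.398
vertex 1.595 2.218 3.005
vertex 1.967 1.349 4.258
endloop
endfacet
facet normal 0.238 -0.553 0.798
outer loop
vertex 2.372 1.725 4.398
vertex 1.967 1.349 4.258
vertex 2.496 1.286 4.057
endloop
endfacet
facet normal -0.238 0.554 -0.798
outer loop
vertex 1.595 2.218 3.005
vertex 2.124 2.154 2.803
vertex 1.719 1.779 2.663
endloop
endfacet
facet normal -0.947 -0.316 0.062
outer loop
vertex 1.595 2.218 3.005
vertex 1.719 1.779 2.663
vertex 1.967 1.349 4.258
endloop
endfacet
facet normal -0.947 -0.316 0.062
outer loop
vertex 1.967 1.349 4.258
vertex 1.719 1.779 2.663
vertex 2.091 0.91 3.917
endloop
endfacet
facet normal 0.238 -0.553 0.798
outer loop
vertex 1.967 1.349 4.258
vertex 2.091 0.91 3.917
vertex 2.496 1.286 4.057
endloop
endfacet
facet normal -0.236 0.554 -0.799
outer loop
vertex 1.719 1.779 2.663
vertex 2.124 2.154 2.803
vertex 2.248 1.715 2.462
endloop
endfacet
facet normal -0.285 -0.825 -0.487
outer loop
vertex 1.719 1.779 2.663
vertex 2.248 1.715 2.462
vertex 2.091 0.91 3.917
endloop
endfacet
facet normal -0.286 -0.825 -0.487
outer loop
vertex 2.091 0.91 3.917
vertex 2.248 1.715 2.462
vertex 2.62 0.846 3.715
endloop
endfacet
facet normal 0.238 -0.553 0.798
outer loop
vertex 2.091 0.91 3.917
vertex 2.62 0.846 3.715
vertex 2.496 1.286 4.057
endloop
endfacet
facet normal -0.238 0.553 -0.798
outer loop
vertex 2.248 1.715 2.462
vertex 2.124 2.154 2.803
vertex 2.653 2.091 2.602
endloop
endfacet
facet normal 0.662 -0.509 -0.550
outer loop
vertex 2.248 1.715 2.462
vertex 2.653 2.091 2.602
vertex 2.62 0.846 3.715
endloop
endfacet
facet normal 0.662 -0.509 -0.550
outer loop
vertex 2.62 0.846 3.715
vertex 2.653 2.091 2.602
vertex 3.025 1.222 3.855
endloop
endfacet
facet normal 0.238 -0.553 0.798
outer loop
vertex 2.62 0.846 3.715
vertex 3.025 1.222 3.855
vertex 2.496 1.286 4.057
endloop
endfacet
facet normal -0.238 0.553 -0.798
outer loop
vertex 2.653 2.091 2.602
vertex 2.124 2.154 2.803
vertex 2.529 2.53 2.943
endloop
endfacet
facet normal 0.947 0.316 -0.062
outer loop
vertex 2.653 2.091 2.602
vertex 2.529 2.53 2.943
vertex 3.025 1.222 3.855
endloop
endfacet
facet normal 0.947 0.316 -0.062
outer loop
vertex 3.025 1.222 3.855
vertex 2.529 2.53 2.943
vertex 2.901 1.661 4.197
endloop
endfacet
facet normal 0.238 -0.554 0.798
outer loop
vertex 3.025 1.222 3.855
vertex 2.901 1.661 4.197
vertex 2.496 1.286 4.057
endloop
endfacet
facet normal -0.731 0.225 0.644
outer loop
vertex 0.484 -0.39 -0.878
vertex 0.139 -0.946 -1.076
vertex 0.583 -0.985 -0.558
endloop
endfacet
facet normal -0.101 0.458 0.883
outer loop
vertex 0.484 -0.39 -0.878
vertex 0.583 -0.985 -0.558
vertex 1.116 -0.584 -0.705
endloop
endfacet
facet normal 0.169 0.903 0.395
outer loop
vertex 0.484 -0.39 -0.878
vertex 1.116 -0.584 -0.705
vertex 1.002 -0.296 -1.315
endloop
endfacet
facet normal -0.295 0.944 -0.146
outer loop
vertex 0.484 -0.39 -0.878
vertex 1.002 -0.296 -1.315
vertex 0.398 -0.52 -1.544
endloop
endfacet
facet normal -0.851 0.525 0.007
outer loop
vertex 0.484 -0.39 -0.878
vertex 0.398 -0.52 -1.544
vertex 0.139 -0.946 -1.076
endloop
endfacet
facet normal 0.336 -0.103 0.936
outer loop
vertex 1.116 -0.584 -0.705
vertex 0.583 -0.985 -0.558
vertex 1.162 -1.26 -0.796
endloop
endfacet
facet normal -0.684 -0.480 0.550
outer loop
vertex 0.583 -0.985 -0.558
vertex 0.139 -0.946 -1.076
vertex 0.558 -1.484 -1.025
endloop
endfacet
facet normal -0.877 0.005 -0.481
outer loop
vertex 0.139 -0.946 -1.076
vertex 0.398 -0.52 -1.544
vertex 0.444 -1.196 -1.635
endloop
endfacet
facet normal 0.024 0.682 -0.731
outer loop
vertex 0.398 -0.52 -1.544
vertex 1.002 -0.296 -1.315
vertex 0.977 -0.795 -1.782
endloop
endfacet
facet normal 0.774 0.616 0.146
outer loop
vertex 1.002 -0.296 -1.315
vertex 1.116 -0.584 -0.705
vertex 1.421 -0.834 -1.264
endloop
endfacet
facet normal 0.295 -0.944 0.146
outer loop
vertex 1.076 -1.39 -1.462
vertex 1.162 -1.26 -0.796
vertex 0.558 -1.484 -1.025
endloop
endfacet
facet normal -0.169 -0.903 -0.395
outer loop
vertex 1.076 -1.39 -1.462
vertex 0.558 -1.484 -1.025
vertex 0.444 -1.196 -1.635
endloop
endfacet
facet normal 0.101 -0.458 -0.883
outer loop
vertex 1.076 -1.39 -1.462
vertex 0.444 -1.196 -1.635
vertex 0.977 -0.795 -1.782
endloop
endfacet
facet normal 0.731 -0.225 -0.644
outer loop
vertex 1.076 -1.39 -1.462
vertex 0.977 -0.795 -1.782
vertex 1.421 -0.834 -1.264
endloop
endfacet
facet normal 0.851 -0.525 -0.007
outer loop
vertex 1.076 -1.39 -1.462
vertex 1.421 -0.834 -1.264
vertex 1.162 -1.26 -0.796
endloop
endfacet
facet normal -0.024 -0.682 0.731
outer loop
vertex 0.558 -1.484 -1.025
vertex 1.162 -1.26 -0.796
vertex 0.583 -0.985 -0.558
endloop
endfacet
facet normal -0.774 -0.616 -0.146
outer loop
vertex 0.444 -1.196 -1.635
vertex 0.558 -1.484 -1.025
vertex 0.139 -0.946 -1.076
endloop
endfacet
facet normal -0.336 0.103 -0.936
outer loop
vertex 0.977 -0.795 -1.782
vertex 0.444 -1.196 -1.635
vertex 0.398 -0.52 -1.544
endloop
endfacet
facet normal 0.684 0.480 -0.550
outer loop
vertex 1.421 -0.834 -1.264
vertex 0.977 -0.795 -1.782
vertex 1.002 -0.296 -1.315
endloop
endfacet
facet normal 0.877 -0.005 0.481
outer loop
vertex 1.162 -1.26 -0.796
vertex 1.421 -0.834 -1.264
vertex 1.116 -0.584 -0.705
endloop
endfacet

endsolid


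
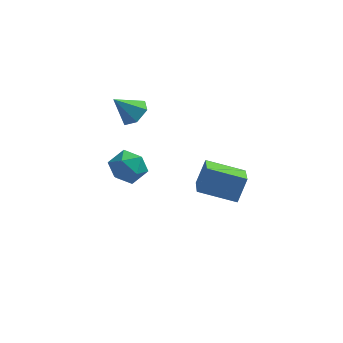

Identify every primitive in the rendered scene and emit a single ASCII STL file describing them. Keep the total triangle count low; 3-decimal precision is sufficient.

solid 
facet normal -0.134 0.944 0.302
outer loop
vertex -3.395 3.719 -2.648
vertex -3.086 3.399 -1.512
vertex -2.229 3.772 -2.295
endloop
endfacet
facet normal 0.073 0.922 -0.380
outer loop
vertex -3.395 3.719 -2.648
vertex -2.229 3.772 -2.295
vertex -2.513 3.339 -3.399
endloop
endfacet
facet normal -0.403 0.534 -0.743
outer loop
vertex -3.395 3.719 -2.648
vertex -2.513 3.339 -3.399
vertex -3.547 2.699 -3.298
endloop
endfacet
facet normal -0.905 0.316 -0.285
outer loop
vertex -3.395 3.719 -2.648
vertex -3.547 2.699 -3.298
vertex -3.901 2.736 -2.132
endloop
endfacet
facet normal -0.738 0.570 0.361
outer loop
vertex -3.395 3.719 -2.648
vertex -3.901 2.736 -2.132
vertex -3.086 3.399 -1.512
endloop
endfacet
facet normal 0.701 0.584 -0.409
outer loop
vertex -2.513 3.339 -3.399
vertex -2.229 3.772 -2.295
vertex -1.659 2.784 -2.728
endloop
endfacet
facet normal 0.366 0.619 0.695
outer loop
vertex -2.229 3.772 -2.295
vertex -3.086 3.399 -1.512
vertex -2.013 2.821 -1.562
endloop
endfacet
facet normal -0.612 0.013 0.790
outer loop
vertex -3.086 3.399 -1.512
vertex -3.901 2.736 -2.132
vertex -3.047 2.181 -1.461
endloop
endfacet
facet normal -0.882 -0.397 -0.255
outer loop
vertex -3.901 2.736 -2.132
vertex -3.547 2.699 -3.298
vertex -3.331 1.748 -2.565
endloop
endfacet
facet normal -0.070 -0.044 -0.997
outer loop
vertex -3.547 2.699 -3.298
vertex -2.513 3.339 -3.399
vertex -2.474 2.121 -3.348
endloop
endfacet
facet normal 0.905 -0.316 0.285
outer loop
vertex -2.165 1.801 -2.212
vertex -1.659 2.784 -2.728
vertex -2.013 2.821 -1.562
endloop
endfacet
facet normal 0.403 -0.534 0.743
outer loop
vertex -2.165 1.801 -2.212
vertex -2.013 2.821 -1.562
vertex -3.047 2.181 -1.461
endloop
endfacet
facet normal -0.073 -0.922 0.380
outer loop
vertex -2.165 1.801 -2.212
vertex -3.047 2.181 -1.461
vertex -3.331 1.748 -2.565
endloop
endfacet
facet normal 0.134 -0.944 -0.302
outer loop
vertex -2.165 1.801 -2.212
vertex -3.331 1.748 -2.565
vertex -2.474 2.121 -3.348
endloop
endfacet
facet normal 0.738 -0.570 -0.361
outer loop
vertex -2.165 1.801 -2.212
vertex -2.474 2.121 -3.348
vertex -1.659 2.784 -2.728
endloop
endfacet
facet normal 0.882 0.397 0.255
outer loop
vertex -2.013 2.821 -1.562
vertex -1.659 2.784 -2.728
vertex -2.229 3.772 -2.295
endloop
endfacet
facet normal 0.070 0.044 0.997
outer loop
vertex -3.047 2.181 -1.461
vertex -2.013 2.821 -1.562
vertex -3.086 3.399 -1.512
endloop
endfacet
facet normal -0.701 -0.584 0.409
outer loop
vertex -3.331 1.748 -2.565
vertex -3.047 2.181 -1.461
vertex -3.901 2.736 -2.132
endloop
endfacet
facet normal -0.366 -0.619 -0.695
outer loop
vertex -2.474 2.121 -3.348
vertex -3.331 1.748 -2.565
vertex -3.547 2.699 -3.298
endloop
endfacet
facet normal 0.612 -0.013 -0.790
outer loop
vertex -1.659 2.784 -2.728
vertex -2.474 2.121 -3.348
vertex -2.513 3.339 -3.399
endloop
endfacet
facet normal -0.953 0.006 0.303
outer loop
vertex 2.11 -3.523 3.063
vertex 1.91 -1.926 2.402
vertex 1.673 -4.142 1.699
endloop
endfacet
facet normal 0.115 -0.918 0.380
outer loop
vertex 3.75 -4.154 1.038
vertex 2.11 -3.523 3.063
vertex 1.673 -4.142 1.699
endloop
endfacet
facet normal -0.953 0.006 0.303
outer loop
vertex 1.673 -4.142 1.699
vertex 1.91 -1.926 2.402
vertex 1.472 -2.545 1.038
endloop
endfacet
facet normal -0.280 -0.397 -0.874
outer loop
vertex 1.472 -2.545 1.038
vertex 3.75 -4.154 1.038
vertex 1.673 -4.142 1.699
endloop
endfacet
facet normal 0.280 0.397 0.874
outer loop
vertex 2.11 -3.523 3.063
vertex 3.987 -1.938 1.741
vertex 1.91 -1.926 2.402
endloop
endfacet
facet normal 0.115 -0.918 0.380
outer loop
vertex 4.188 -3.535 2.402
vertex 2.11 -3.523 3.063
vertex 3.75 -4.154 1.038
endloop
endfacet
facet normal 0.280 0.397 0.874
outer loop
vertex 4.188 -3.535 2.402
vertex 3.987 -1.938 1.741
vertex 2.11 -3.523 3.063
endloop
endfacet
facet normal -0.115 0.918 -0.380
outer loop
vertex 1.91 -1.926 2.402
vertex 3.987 -1.938 1.741
vertex 1.472 -2.545 1.038
endloop
endfacet
facet normal -0.280 -0.397 -0.874
outer loop
vertex 3.55 -2.557 0.377
vertex 3.75 -4.154 1.038
vertex 1.472 -2.545 1.038
endloop
endfacet
facet normal -0.115 0.918 -0.380
outer loop
vertex 1.472 -2.545 1.038
vertex 3.987 -1.938 1.741
vertex 3.55 -2.557 0.377
endloop
endfacet
facet normal 0.953 -0.006 -0.303
outer loop
vertex 3.55 -2.557 0.377
vertex 4.188 -3.535 2.402
vertex 3.75 -4.154 1.038
endloop
endfacet
facet normal 0.953 -0.005 -0.303
outer loop
vertex 3.987 -1.938 1.741
vertex 4.188 -3.535 2.402
vertex 3.55 -2.557 0.377
endloop
endfacet
facet normal 0.651 0.168 -0.740
outer loop
vertex -2.017 4.481 1.902
vertex -2.507 3.855 1.329
vertex -2.747 4.805 1.334
endloop
endfacet
facet normal -0.154 0.760 0.631
outer loop
vertex -2.017 4.481 1.902
vertex -2.747 4.805 1.334
vertex -3.633 3.565 2.611
endloop
endfacet
facet normal 0.650 0.168 -0.741
outer loop
vertex -2.747 4.805 1.334
vertex -2.507 3.855 1.329
vertex -3.237 4.179 0.762
endloop
endfacet
facet normal -0.799 0.600 0.028
outer loop
vertex -2.747 4.805 1.334
vertex -3.237 4.179 0.762
vertex -3.633 3.565 2.611
endloop
endfacet
facet normal 0.650 0.167 -0.741
outer loop
vertex -3.237 4.179 0.762
vertex -2.507 3.855 1.329
vertex -2.998 3.229 0.757
endloop
endfacet
facet normal -0.932 -0.233 -0.277
outer loop
vertex -3.237 4.179 0.762
vertex -2.998 3.229 0.757
vertex -3.633 3.565 2.611
endloop
endfacet
facet normal 0.650 0.167 -0.741
outer loop
vertex -2.998 3.229 0.757
vertex -2.507 3.855 1.329
vertex -2.268 2.905 1.324
endloop
endfacet
facet normal -0.419 -0.908 0.021
outer loop
vertex -2.998 3.229 0.757
vertex -2.268 2.905 1.324
vertex -3.633 3.565 2.611
endloop
endfacet
facet normal 0.651 0.168 -0.741
outer loop
vertex -2.268 2.905 1.324
vertex -2.507 3.855 1.329
vertex -1.777 3.531 1.897
endloop
endfacet
facet normal 0.226 -0.748 0.624
outer loop
vertex -2.268 2.905 1.324
vertex -1.777 3.531 1.897
vertex -3.633 3.565 2.611
endloop
endfacet
facet normal 0.651 0.168 -0.740
outer loop
vertex -1.777 3.531 1.897
vertex -2.507 3.855 1.329
vertex -2.017 4.481 1.902
endloop
endfacet
facet normal 0.359 0.086 0.929
outer loop
vertex -1.777 3.531 1.897
vertex -2.017 4.481 1.902
vertex -3.633 3.565 2.611
endloop
endfacet

endsolid


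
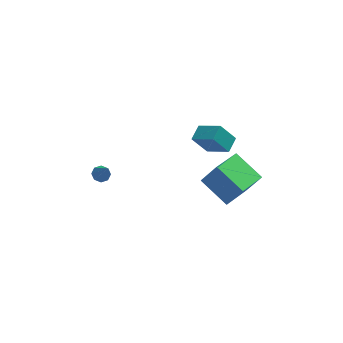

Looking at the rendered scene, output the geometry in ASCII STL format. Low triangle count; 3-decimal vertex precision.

solid 
facet normal -0.209 0.532 -0.821
outer loop
vertex -2.522 1.264 -0.872
vertex -2.846 1.552 -0.603
vertex -2.348 1.576 -0.714
endloop
endfacet
facet normal 0.894 -0.421 -0.153
outer loop
vertex -2.522 1.264 -0.872
vertex -2.348 1.576 -0.714
vertex -2.514 0.708 0.703
endloop
endfacet
facet normal -0.209 0.532 -0.821
outer loop
vertex -2.348 1.576 -0.714
vertex -2.846 1.552 -0.603
vertex -2.466 1.874 -0.491
endloop
endfacet
facet normal 0.951 0.201 0.235
outer loop
vertex -2.348 1.576 -0.714
vertex -2.466 1.874 -0.491
vertex -2.514 0.708 0.703
endloop
endfacet
facet normal -0.208 0.531 -0.822
outer loop
vertex -2.466 1.874 -0.491
vertex -2.846 1.552 -0.603
vertex -2.806 1.984 -0.334
endloop
endfacet
facet normal 0.486 0.616 0.621
outer loop
vertex -2.466 1.874 -0.491
vertex -2.806 1.984 -0.334
vertex -2.514 0.708 0.703
endloop
endfacet
facet normal -0.209 0.531 -0.821
outer loop
vertex -2.806 1.984 -0.334
vertex -2.846 1.552 -0.603
vertex -3.169 1.841 -0.334
endloop
endfacet
facet normal -0.229 0.582 0.780
outer loop
vertex -2.806 1.984 -0.334
vertex -3.169 1.841 -0.334
vertex -2.514 0.708 0.703
endloop
endfacet
facet normal -0.208 0.532 -0.821
outer loop
vertex -3.169 1.841 -0.334
vertex -2.846 1.552 -0.603
vertex -3.343 1.529 -0.492
endloop
endfacet
facet normal -0.776 0.119 0.620
outer loop
vertex -3.169 1.841 -0.334
vertex -3.343 1.529 -0.492
vertex -2.514 0.708 0.703
endloop
endfacet
facet normal -0.208 0.532 -0.821
outer loop
vertex -3.343 1.529 -0.492
vertex -2.846 1.552 -0.603
vertex -3.225 1.231 -0.715
endloop
endfacet
facet normal -0.833 -0.503 0.232
outer loop
vertex -3.343 1.529 -0.492
vertex -3.225 1.231 -0.715
vertex -2.514 0.708 0.703
endloop
endfacet
facet normal -0.207 0.531 -0.821
outer loop
vertex -3.225 1.231 -0.715
vertex -2.846 1.552 -0.603
vertex -2.885 1.121 -0.872
endloop
endfacet
facet normal -0.368 -0.917 -0.154
outer loop
vertex -3.225 1.231 -0.715
vertex -2.885 1.121 -0.872
vertex -2.514 0.708 0.703
endloop
endfacet
facet normal -0.209 0.531 -0.821
outer loop
vertex -2.885 1.121 -0.872
vertex -2.846 1.552 -0.603
vertex -2.522 1.264 -0.872
endloop
endfacet
facet normal 0.348 -0.883 -0.314
outer loop
vertex -2.885 1.121 -0.872
vertex -2.522 1.264 -0.872
vertex -2.514 0.708 0.703
endloop
endfacet
facet normal -0.504 0.139 -0.853
outer loop
vertex 2.04 -0.59 0.54
vertex 3.22 0.853 0.079
vertex 3.199 -1.822 -0.346
endloop
endfacet
facet normal -0.615 -0.751 0.240
outer loop
vertex 3.96 -2.033 0.941
vertex 2.04 -0.59 0.54
vertex 3.199 -1.822 -0.346
endloop
endfacet
facet normal -0.504 0.139 -0.853
outer loop
vertex 3.199 -1.822 -0.346
vertex 3.22 0.853 0.079
vertex 4.38 -0.38 -0.808
endloop
endfacet
facet normal 0.606 -0.645 -0.464
outer loop
vertex 4.38 -0.38 -0.808
vertex 3.96 -2.033 0.941
vertex 3.199 -1.822 -0.346
endloop
endfacet
facet normal -0.607 0.645 0.465
outer loop
vertex 2.04 -0.59 0.54
vertex 3.981 0.642 1.366
vertex 3.22 0.853 0.079
endloop
endfacet
facet normal -0.615 -0.751 0.240
outer loop
vertex 2.8 -0.8 1.828
vertex 2.04 -0.59 0.54
vertex 3.96 -2.033 0.941
endloop
endfacet
facet normal -0.607 0.646 0.463
outer loop
vertex 2.8 -0.8 1.828
vertex 3.981 0.642 1.366
vertex 2.04 -0.59 0.54
endloop
endfacet
facet normal 0.615 0.751 -0.240
outer loop
vertex 3.22 0.853 0.079
vertex 3.981 0.642 1.366
vertex 4.38 -0.38 -0.808
endloop
endfacet
facet normal 0.608 -0.645 -0.464
outer loop
vertex 5.14 -0.59 0.48
vertex 3.96 -2.033 0.941
vertex 4.38 -0.38 -0.808
endloop
endfacet
facet normal 0.615 0.751 -0.240
outer loop
vertex 4.38 -0.38 -0.808
vertex 3.981 0.642 1.366
vertex 5.14 -0.59 0.48
endloop
endfacet
facet normal 0.504 -0.139 0.853
outer loop
vertex 5.14 -0.59 0.48
vertex 2.8 -0.8 1.828
vertex 3.96 -2.033 0.941
endloop
endfacet
facet normal 0.504 -0.139 0.853
outer loop
vertex 3.981 0.642 1.366
vertex 2.8 -0.8 1.828
vertex 5.14 -0.59 0.48
endloop
endfacet
facet normal -0.589 0.019 0.808
outer loop
vertex 2.883 1.248 2.055
vertex 3.338 2.033 2.368
vertex 1.875 2.133 1.299
endloop
endfacet
facet normal -0.474 -0.818 -0.326
outer loop
vertex 2.682 2.107 0.192
vertex 2.883 1.248 2.055
vertex 1.875 2.133 1.299
endloop
endfacet
facet normal -0.589 0.019 0.808
outer loop
vertex 1.875 2.133 1.299
vertex 3.338 2.033 2.368
vertex 2.33 2.919 1.612
endloop
endfacet
facet normal -0.655 0.575 -0.491
outer loop
vertex 2.33 2.919 1.612
vertex 2.682 2.107 0.192
vertex 1.875 2.133 1.299
endloop
endfacet
facet normal 0.655 -0.575 0.491
outer loop
vertex 2.883 1.248 2.055
vertex 4.145 2.007 1.261
vertex 3.338 2.033 2.368
endloop
endfacet
facet normal -0.474 -0.818 -0.326
outer loop
vertex 3.69 1.221 0.948
vertex 2.883 1.248 2.055
vertex 2.682 2.107 0.192
endloop
endfacet
facet normal 0.655 -0.575 0.491
outer loop
vertex 3.69 1.221 0.948
vertex 4.145 2.007 1.261
vertex 2.883 1.248 2.055
endloop
endfacet
facet normal 0.474 0.818 0.326
outer loop
vertex 3.338 2.033 2.368
vertex 4.145 2.007 1.261
vertex 2.33 2.919 1.612
endloop
endfacet
facet normal -0.654 0.575 -0.491
outer loop
vertex 3.137 2.892 0.505
vertex 2.682 2.107 0.192
vertex 2.33 2.919 1.612
endloop
endfacet
facet normal 0.474 0.818 0.326
outer loop
vertex 2.33 2.919 1.612
vertex 4.145 2.007 1.261
vertex 3.137 2.892 0.505
endloop
endfacet
facet normal 0.589 -0.019 -0.808
outer loop
vertex 3.137 2.892 0.505
vertex 3.69 1.221 0.948
vertex 2.682 2.107 0.192
endloop
endfacet
facet normal 0.589 -0.019 -0.808
outer loop
vertex 4.145 2.007 1.261
vertex 3.69 1.221 0.948
vertex 3.137 2.892 0.505
endloop
endfacet

endsolid


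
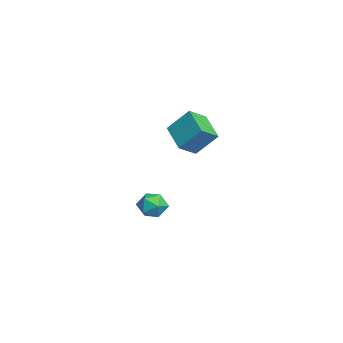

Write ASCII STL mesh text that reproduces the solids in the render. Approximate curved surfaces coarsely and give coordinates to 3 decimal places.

solid 
facet normal -0.091 -0.148 0.985
outer loop
vertex -3.586 2.297 -2.015
vertex -4.171 1.598 -2.174
vertex -3.262 1.435 -2.115
endloop
endfacet
facet normal 0.554 0.113 0.825
outer loop
vertex -3.586 2.297 -2.015
vertex -3.262 1.435 -2.115
vertex -2.819 2.145 -2.51
endloop
endfacet
facet normal 0.463 0.737 0.492
outer loop
vertex -3.586 2.297 -2.015
vertex -2.819 2.145 -2.51
vertex -3.454 2.746 -2.813
endloop
endfacet
facet normal -0.239 0.863 0.446
outer loop
vertex -3.586 2.297 -2.015
vertex -3.454 2.746 -2.813
vertex -4.29 2.407 -2.606
endloop
endfacet
facet normal -0.581 0.315 0.751
outer loop
vertex -3.586 2.297 -2.015
vertex -4.29 2.407 -2.606
vertex -4.171 1.598 -2.174
endloop
endfacet
facet normal 0.867 -0.337 0.367
outer loop
vertex -2.819 2.145 -2.51
vertex -3.262 1.435 -2.115
vertex -2.93 1.353 -2.974
endloop
endfacet
facet normal -0.177 -0.759 0.627
outer loop
vertex -3.262 1.435 -2.115
vertex -4.171 1.598 -2.174
vertex -3.766 1.014 -2.767
endloop
endfacet
facet normal -0.969 -0.010 0.248
outer loop
vertex -4.171 1.598 -2.174
vertex -4.29 2.407 -2.606
vertex -4.401 1.615 -3.07
endloop
endfacet
facet normal -0.416 0.876 -0.244
outer loop
vertex -4.29 2.407 -2.606
vertex -3.454 2.746 -2.813
vertex -3.958 2.325 -3.465
endloop
endfacet
facet normal 0.719 0.673 -0.172
outer loop
vertex -3.454 2.746 -2.813
vertex -2.819 2.145 -2.51
vertex -3.049 2.162 -3.406
endloop
endfacet
facet normal 0.239 -0.863 -0.446
outer loop
vertex -3.634 1.463 -3.565
vertex -2.93 1.353 -2.974
vertex -3.766 1.014 -2.767
endloop
endfacet
facet normal -0.463 -0.737 -0.492
outer loop
vertex -3.634 1.463 -3.565
vertex -3.766 1.014 -2.767
vertex -4.401 1.615 -3.07
endloop
endfacet
facet normal -0.554 -0.113 -0.825
outer loop
vertex -3.634 1.463 -3.565
vertex -4.401 1.615 -3.07
vertex -3.958 2.325 -3.465
endloop
endfacet
facet normal 0.091 0.148 -0.985
outer loop
vertex -3.634 1.463 -3.565
vertex -3.958 2.325 -3.465
vertex -3.049 2.162 -3.406
endloop
endfacet
facet normal 0.581 -0.315 -0.751
outer loop
vertex -3.634 1.463 -3.565
vertex -3.049 2.162 -3.406
vertex -2.93 1.353 -2.974
endloop
endfacet
facet normal 0.416 -0.876 0.244
outer loop
vertex -3.766 1.014 -2.767
vertex -2.93 1.353 -2.974
vertex -3.262 1.435 -2.115
endloop
endfacet
facet normal -0.719 -0.673 0.172
outer loop
vertex -4.401 1.615 -3.07
vertex -3.766 1.014 -2.767
vertex -4.171 1.598 -2.174
endloop
endfacet
facet normal -0.867 0.337 -0.367
outer loop
vertex -3.958 2.325 -3.465
vertex -4.401 1.615 -3.07
vertex -4.29 2.407 -2.606
endloop
endfacet
facet normal 0.177 0.759 -0.627
outer loop
vertex -3.049 2.162 -3.406
vertex -3.958 2.325 -3.465
vertex -3.454 2.746 -2.813
endloop
endfacet
facet normal 0.969 0.010 -0.248
outer loop
vertex -2.93 1.353 -2.974
vertex -3.049 2.162 -3.406
vertex -2.819 2.145 -2.51
endloop
endfacet
facet normal -0.878 -0.269 0.397
outer loop
vertex -1.255 3.62 5.038
vertex -1.833 4.516 4.368
vertex -1.493 2.51 3.758
endloop
endfacet
facet normal 0.459 -0.712 0.532
outer loop
vertex 0.113 3.004 3.032
vertex -1.255 3.62 5.038
vertex -1.493 2.51 3.758
endloop
endfacet
facet normal -0.878 -0.269 0.397
outer loop
vertex -1.493 2.51 3.758
vertex -1.833 4.516 4.368
vertex -2.071 3.407 3.088
endloop
endfacet
facet normal -0.139 -0.649 -0.748
outer loop
vertex -2.071 3.407 3.088
vertex 0.113 3.004 3.032
vertex -1.493 2.51 3.758
endloop
endfacet
facet normal 0.139 0.649 0.748
outer loop
vertex -1.255 3.62 5.038
vertex -0.227 5.01 3.642
vertex -1.833 4.516 4.368
endloop
endfacet
facet normal 0.459 -0.712 0.532
outer loop
vertex 0.351 4.113 4.312
vertex -1.255 3.62 5.038
vertex 0.113 3.004 3.032
endloop
endfacet
facet normal 0.139 0.649 0.748
outer loop
vertex 0.351 4.113 4.312
vertex -0.227 5.01 3.642
vertex -1.255 3.62 5.038
endloop
endfacet
facet normal -0.459 0.712 -0.531
outer loop
vertex -1.833 4.516 4.368
vertex -0.227 5.01 3.642
vertex -2.071 3.407 3.088
endloop
endfacet
facet normal -0.139 -0.649 -0.748
outer loop
vertex -0.465 3.9 2.362
vertex 0.113 3.004 3.032
vertex -2.071 3.407 3.088
endloop
endfacet
facet normal -0.459 0.712 -0.532
outer loop
vertex -2.071 3.407 3.088
vertex -0.227 5.01 3.642
vertex -0.465 3.9 2.362
endloop
endfacet
facet normal 0.878 0.269 -0.397
outer loop
vertex -0.465 3.9 2.362
vertex 0.351 4.113 4.312
vertex 0.113 3.004 3.032
endloop
endfacet
facet normal 0.878 0.269 -0.397
outer loop
vertex -0.227 5.01 3.642
vertex 0.351 4.113 4.312
vertex -0.465 3.9 2.362
endloop
endfacet

endsolid


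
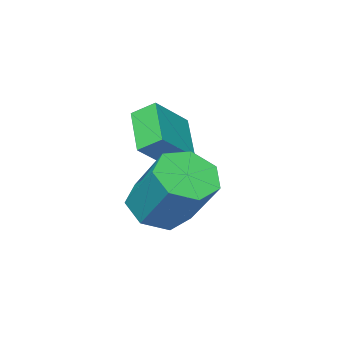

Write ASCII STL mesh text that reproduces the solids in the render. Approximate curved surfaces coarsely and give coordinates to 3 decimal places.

solid 
facet normal -0.774 -0.027 -0.633
outer loop
vertex -4.164 0.522 -0.18
vertex -4.588 1.129 0.313
vertex -3.464 1.751 -1.088
endloop
endfacet
facet normal 0.477 -0.682 -0.555
outer loop
vertex -2.272 1.791 -0.113
vertex -4.164 0.522 -0.18
vertex -3.464 1.751 -1.088
endloop
endfacet
facet normal -0.774 -0.026 -0.633
outer loop
vertex -3.464 1.751 -1.088
vertex -4.588 1.129 0.313
vertex -3.888 2.357 -0.594
endloop
endfacet
facet normal 0.417 0.732 -0.540
outer loop
vertex -3.888 2.357 -0.594
vertex -2.272 1.791 -0.113
vertex -3.464 1.751 -1.088
endloop
endfacet
facet normal -0.417 -0.731 0.540
outer loop
vertex -4.164 0.522 -0.18
vertex -3.396 1.169 1.288
vertex -4.588 1.129 0.313
endloop
endfacet
facet normal 0.477 -0.682 -0.555
outer loop
vertex -2.972 0.563 0.794
vertex -4.164 0.522 -0.18
vertex -2.272 1.791 -0.113
endloop
endfacet
facet normal -0.416 -0.731 0.540
outer loop
vertex -2.972 0.563 0.794
vertex -3.396 1.169 1.288
vertex -4.164 0.522 -0.18
endloop
endfacet
facet normal -0.477 0.682 0.555
outer loop
vertex -4.588 1.129 0.313
vertex -3.396 1.169 1.288
vertex -3.888 2.357 -0.594
endloop
endfacet
facet normal 0.417 0.731 -0.541
outer loop
vertex -2.696 2.398 0.38
vertex -2.272 1.791 -0.113
vertex -3.888 2.357 -0.594
endloop
endfacet
facet normal -0.477 0.682 0.555
outer loop
vertex -3.888 2.357 -0.594
vertex -3.396 1.169 1.288
vertex -2.696 2.398 0.38
endloop
endfacet
facet normal 0.774 0.026 0.633
outer loop
vertex -2.696 2.398 0.38
vertex -2.972 0.563 0.794
vertex -2.272 1.791 -0.113
endloop
endfacet
facet normal 0.774 0.026 0.632
outer loop
vertex -3.396 1.169 1.288
vertex -2.972 0.563 0.794
vertex -2.696 2.398 0.38
endloop
endfacet
facet normal -0.043 -0.643 -0.764
outer loop
vertex -1.163 2.698 -1.549
vertex -2.077 3.032 -1.778
vertex -1.192 3.362 -2.106
endloop
endfacet
facet normal 0.998 -0.003 -0.055
outer loop
vertex -1.163 2.698 -1.549
vertex -1.192 3.362 -2.106
vertex -1.069 4.073 0.087
endloop
endfacet
facet normal 0.998 -0.003 -0.055
outer loop
vertex -1.069 4.073 0.087
vertex -1.192 3.362 -2.106
vertex -1.098 4.738 -0.47
endloop
endfacet
facet normal 0.044 0.643 0.765
outer loop
vertex -1.069 4.073 0.087
vertex -1.098 4.738 -0.47
vertex -1.983 4.408 -0.142
endloop
endfacet
facet normal -0.044 -0.642 -0.765
outer loop
vertex -1.192 3.362 -2.106
vertex -2.077 3.032 -1.778
vertex -1.887 3.779 -2.416
endloop
endfacet
facet normal 0.597 0.597 -0.536
outer loop
vertex -1.192 3.362 -2.106
vertex -1.887 3.779 -2.416
vertex -1.098 4.738 -0.47
endloop
endfacet
facet normal 0.596 0.598 -0.536
outer loop
vertex -1.098 4.738 -0.47
vertex -1.887 3.779 -2.416
vertex -1.794 5.154 -0.78
endloop
endfacet
facet normal 0.044 0.643 0.765
outer loop
vertex -1.098 4.738 -0.47
vertex -1.794 5.154 -0.78
vertex -1.983 4.408 -0.142
endloop
endfacet
facet normal -0.043 -0.642 -0.765
outer loop
vertex -1.887 3.779 -2.416
vertex -2.077 3.032 -1.778
vertex -2.726 3.633 -2.246
endloop
endfacet
facet normal -0.254 0.747 -0.614
outer loop
vertex -1.887 3.779 -2.416
vertex -2.726 3.633 -2.246
vertex -1.794 5.154 -0.78
endloop
endfacet
facet normal -0.255 0.748 -0.613
outer loop
vertex -1.794 5.154 -0.78
vertex -2.726 3.633 -2.246
vertex -2.632 5.008 -0.609
endloop
endfacet
facet normal 0.044 0.643 0.765
outer loop
vertex -1.794 5.154 -0.78
vertex -2.632 5.008 -0.609
vertex -1.983 4.408 -0.142
endloop
endfacet
facet normal -0.044 -0.643 -0.765
outer loop
vertex -2.726 3.633 -2.246
vertex -2.077 3.032 -1.778
vertex -3.075 3.035 -1.723
endloop
endfacet
facet normal -0.914 0.334 -0.228
outer loop
vertex -2.726 3.633 -2.246
vertex -3.075 3.035 -1.723
vertex -2.632 5.008 -0.609
endloop
endfacet
facet normal -0.914 0.335 -0.229
outer loop
vertex -2.632 5.008 -0.609
vertex -3.075 3.035 -1.723
vertex -2.982 4.41 -0.087
endloop
endfacet
facet normal 0.043 0.642 0.765
outer loop
vertex -2.632 5.008 -0.609
vertex -2.982 4.41 -0.087
vertex -1.983 4.408 -0.142
endloop
endfacet
facet normal -0.044 -0.643 -0.765
outer loop
vertex -3.075 3.035 -1.723
vertex -2.077 3.032 -1.778
vertex -2.673 2.435 -1.242
endloop
endfacet
facet normal -0.885 -0.330 0.328
outer loop
vertex -3.075 3.035 -1.723
vertex -2.673 2.435 -1.242
vertex -2.982 4.41 -0.087
endloop
endfacet
facet normal -0.885 -0.330 0.328
outer loop
vertex -2.982 4.41 -0.087
vertex -2.673 2.435 -1.242
vertex -2.58 3.81 0.395
endloop
endfacet
facet normal 0.043 0.643 0.764
outer loop
vertex -2.982 4.41 -0.087
vertex -2.58 3.81 0.395
vertex -1.983 4.408 -0.142
endloop
endfacet
facet normal -0.044 -0.643 -0.765
outer loop
vertex -2.673 2.435 -1.242
vertex -2.077 3.032 -1.778
vertex -1.822 2.285 -1.165
endloop
endfacet
facet normal -0.189 -0.747 0.638
outer loop
vertex -2.673 2.435 -1.242
vertex -1.822 2.285 -1.165
vertex -2.58 3.81 0.395
endloop
endfacet
facet normal -0.189 -0.747 0.638
outer loop
vertex -2.58 3.81 0.395
vertex -1.822 2.285 -1.165
vertex -1.728 3.66 0.472
endloop
endfacet
facet normal 0.044 0.643 0.765
outer loop
vertex -2.58 3.81 0.395
vertex -1.728 3.66 0.472
vertex -1.983 4.408 -0.142
endloop
endfacet
facet normal -0.043 -0.643 -0.765
outer loop
vertex -1.822 2.285 -1.165
vertex -2.077 3.032 -1.778
vertex -1.163 2.698 -1.549
endloop
endfacet
facet normal 0.649 -0.601 0.467
outer loop
vertex -1.822 2.285 -1.165
vertex -1.163 2.698 -1.549
vertex -1.728 3.66 0.472
endloop
endfacet
facet normal 0.649 -0.600 0.467
outer loop
vertex -1.728 3.66 0.472
vertex -1.163 2.698 -1.549
vertex -1.069 4.073 0.087
endloop
endfacet
facet normal 0.044 0.643 0.765
outer loop
vertex -1.728 3.66 0.472
vertex -1.069 4.073 0.087
vertex -1.983 4.408 -0.142
endloop
endfacet

endsolid


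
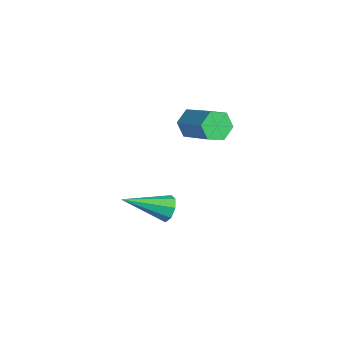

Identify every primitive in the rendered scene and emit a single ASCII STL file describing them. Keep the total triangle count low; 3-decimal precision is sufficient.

solid 
facet normal 0.151 0.897 -0.415
outer loop
vertex 1.895 1.279 -1.975
vertex 1.516 1.531 -1.568
vertex 2.115 1.421 -1.588
endloop
endfacet
facet normal 0.791 -0.561 -0.244
outer loop
vertex 1.895 1.279 -1.975
vertex 2.115 1.421 -1.588
vertex 1.224 -0.191 -0.772
endloop
endfacet
facet normal 0.151 0.897 -0.415
outer loop
vertex 2.115 1.421 -1.588
vertex 1.516 1.531 -1.568
vertex 1.985 1.627 -1.19
endloop
endfacet
facet normal 0.867 -0.266 0.421
outer loop
vertex 2.115 1.421 -1.588
vertex 1.985 1.627 -1.19
vertex 1.224 -0.191 -0.772
endloop
endfacet
facet normal 0.151 0.897 -0.416
outer loop
vertex 1.985 1.627 -1.19
vertex 1.516 1.531 -1.568
vertex 1.58 1.777 -1.014
endloop
endfacet
facet normal 0.410 0.038 0.911
outer loop
vertex 1.985 1.627 -1.19
vertex 1.58 1.777 -1.014
vertex 1.224 -0.191 -0.772
endloop
endfacet
facet normal 0.151 0.897 -0.416
outer loop
vertex 1.58 1.777 -1.014
vertex 1.516 1.531 -1.568
vertex 1.137 1.783 -1.162
endloop
endfacet
facet normal -0.310 0.171 0.935
outer loop
vertex 1.58 1.777 -1.014
vertex 1.137 1.783 -1.162
vertex 1.224 -0.191 -0.772
endloop
endfacet
facet normal 0.152 0.897 -0.415
outer loop
vertex 1.137 1.783 -1.162
vertex 1.516 1.531 -1.568
vertex 0.916 1.642 -1.548
endloop
endfacet
facet normal -0.875 0.056 0.480
outer loop
vertex 1.137 1.783 -1.162
vertex 0.916 1.642 -1.548
vertex 1.224 -0.191 -0.772
endloop
endfacet
facet normal 0.152 0.897 -0.414
outer loop
vertex 0.916 1.642 -1.548
vertex 1.516 1.531 -1.568
vertex 1.047 1.436 -1.946
endloop
endfacet
facet normal -0.952 -0.240 -0.189
outer loop
vertex 0.916 1.642 -1.548
vertex 1.047 1.436 -1.946
vertex 1.224 -0.191 -0.772
endloop
endfacet
facet normal 0.152 0.898 -0.414
outer loop
vertex 1.047 1.436 -1.946
vertex 1.516 1.531 -1.568
vertex 1.452 1.286 -2.123
endloop
endfacet
facet normal -0.497 -0.543 -0.677
outer loop
vertex 1.047 1.436 -1.946
vertex 1.452 1.286 -2.123
vertex 1.224 -0.191 -0.772
endloop
endfacet
facet normal 0.152 0.898 -0.414
outer loop
vertex 1.452 1.286 -2.123
vertex 1.516 1.531 -1.568
vertex 1.895 1.279 -1.975
endloop
endfacet
facet normal 0.224 -0.676 -0.702
outer loop
vertex 1.452 1.286 -2.123
vertex 1.895 1.279 -1.975
vertex 1.224 -0.191 -0.772
endloop
endfacet
facet normal -0.855 -0.251 -0.455
outer loop
vertex 1.366 2.173 2.244
vertex 1.032 2.658 2.604
vertex 1.312 2.814 1.992
endloop
endfacet
facet normal 0.513 -0.276 -0.812
outer loop
vertex 1.366 2.173 2.244
vertex 1.312 2.814 1.992
vertex 2.742 2.578 2.976
endloop
endfacet
facet normal 0.514 -0.275 -0.813
outer loop
vertex 2.742 2.578 2.976
vertex 1.312 2.814 1.992
vertex 2.688 3.218 2.725
endloop
endfacet
facet normal 0.854 0.251 0.455
outer loop
vertex 2.742 2.578 2.976
vertex 2.688 3.218 2.725
vertex 2.408 3.062 3.336
endloop
endfacet
facet normal -0.855 -0.250 -0.455
outer loop
vertex 1.312 2.814 1.992
vertex 1.032 2.658 2.604
vertex 0.978 3.298 2.353
endloop
endfacet
facet normal 0.188 0.667 -0.721
outer loop
vertex 1.312 2.814 1.992
vertex 0.978 3.298 2.353
vertex 2.688 3.218 2.725
endloop
endfacet
facet normal 0.188 0.667 -0.721
outer loop
vertex 2.688 3.218 2.725
vertex 0.978 3.298 2.353
vertex 2.353 3.702 3.085
endloop
endfacet
facet normal 0.854 0.252 0.456
outer loop
vertex 2.688 3.218 2.725
vertex 2.353 3.702 3.085
vertex 2.408 3.062 3.336
endloop
endfacet
facet normal -0.854 -0.251 -0.455
outer loop
vertex 0.978 3.298 2.353
vertex 1.032 2.658 2.604
vertex 0.698 3.142 2.964
endloop
endfacet
facet normal -0.325 0.941 0.091
outer loop
vertex 0.978 3.298 2.353
vertex 0.698 3.142 2.964
vertex 2.353 3.702 3.085
endloop
endfacet
facet normal -0.325 0.941 0.090
outer loop
vertex 2.353 3.702 3.085
vertex 0.698 3.142 2.964
vertex 2.074 3.547 3.696
endloop
endfacet
facet normal 0.855 0.252 0.454
outer loop
vertex 2.353 3.702 3.085
vertex 2.074 3.547 3.696
vertex 2.408 3.062 3.336
endloop
endfacet
facet normal -0.854 -0.251 -0.455
outer loop
vertex 0.698 3.142 2.964
vertex 1.032 2.658 2.604
vertex 0.752 2.502 3.215
endloop
endfacet
facet normal -0.513 0.275 0.813
outer loop
vertex 0.698 3.142 2.964
vertex 0.752 2.502 3.215
vertex 2.074 3.547 3.696
endloop
endfacet
facet normal -0.514 0.276 0.812
outer loop
vertex 2.074 3.547 3.696
vertex 0.752 2.502 3.215
vertex 2.128 2.906 3.948
endloop
endfacet
facet normal 0.855 0.251 0.455
outer loop
vertex 2.074 3.547 3.696
vertex 2.128 2.906 3.948
vertex 2.408 3.062 3.336
endloop
endfacet
facet normal -0.854 -0.252 -0.456
outer loop
vertex 0.752 2.502 3.215
vertex 1.032 2.658 2.604
vertex 1.087 2.018 2.855
endloop
endfacet
facet normal -0.188 -0.667 0.721
outer loop
vertex 0.752 2.502 3.215
vertex 1.087 2.018 2.855
vertex 2.128 2.906 3.948
endloop
endfacet
facet normal -0.188 -0.667 0.721
outer loop
vertex 2.128 2.906 3.948
vertex 1.087 2.018 2.855
vertex 2.462 2.422 3.587
endloop
endfacet
facet normal 0.855 0.250 0.455
outer loop
vertex 2.128 2.906 3.948
vertex 2.462 2.422 3.587
vertex 2.408 3.062 3.336
endloop
endfacet
facet normal -0.855 -0.252 -0.454
outer loop
vertex 1.087 2.018 2.855
vertex 1.032 2.658 2.604
vertex 1.366 2.173 2.244
endloop
endfacet
facet normal 0.325 -0.941 -0.091
outer loop
vertex 1.087 2.018 2.855
vertex 1.366 2.173 2.244
vertex 2.462 2.422 3.587
endloop
endfacet
facet normal 0.325 -0.941 -0.091
outer loop
vertex 2.462 2.422 3.587
vertex 1.366 2.173 2.244
vertex 2.742 2.578 2.976
endloop
endfacet
facet normal 0.854 0.251 0.455
outer loop
vertex 2.462 2.422 3.587
vertex 2.742 2.578 2.976
vertex 2.408 3.062 3.336
endloop
endfacet

endsolid
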